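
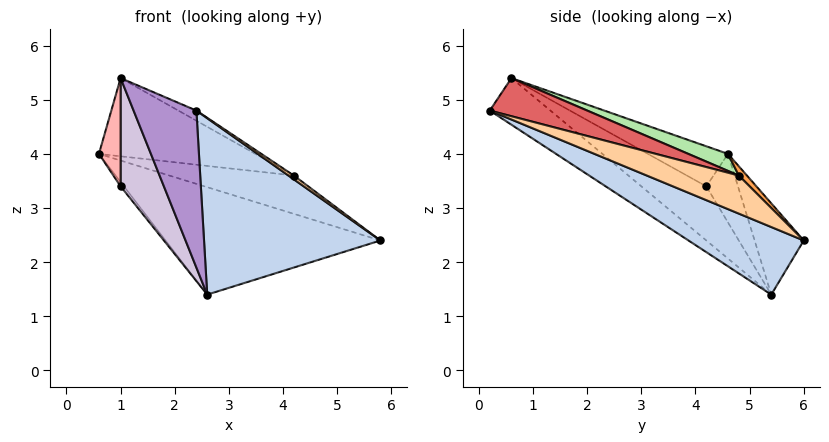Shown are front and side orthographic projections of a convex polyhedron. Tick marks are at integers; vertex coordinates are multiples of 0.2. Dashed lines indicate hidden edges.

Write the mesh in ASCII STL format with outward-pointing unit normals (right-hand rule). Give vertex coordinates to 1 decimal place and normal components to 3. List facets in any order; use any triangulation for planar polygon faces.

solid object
 facet normal -0.221 0.967 0.127
  outer loop
   vertex 2.6 5.4 1.4
   vertex 0.6 4.6 4.0
   vertex 5.8 6.0 2.4
  endloop
 endfacet
 facet normal 0.342 -0.523 -0.780
  outer loop
   vertex 2.6 5.4 1.4
   vertex 5.8 6.0 2.4
   vertex 2.4 0.2 4.8
  endloop
 endfacet
 facet normal 0.044 0.676 0.735
  outer loop
   vertex 4.2 4.8 3.6
   vertex 5.8 6.0 2.4
   vertex 0.6 4.6 4.0
  endloop
 endfacet
 facet normal 0.617 -0.036 0.786
  outer loop
   vertex 4.2 4.8 3.6
   vertex 2.4 0.2 4.8
   vertex 5.8 6.0 2.4
  endloop
 endfacet
 facet normal -0.802 0.084 -0.591
  outer loop
   vertex 1.0 4.2 3.4
   vertex 0.6 4.6 4.0
   vertex 2.6 5.4 1.4
  endloop
 endfacet
 facet normal 0.085 0.337 0.938
  outer loop
   vertex 1.0 0.6 5.4
   vertex 4.2 4.8 3.6
   vertex 0.6 4.6 4.0
  endloop
 endfacet
 facet normal 0.411 0.076 0.908
  outer loop
   vertex 1.0 0.6 5.4
   vertex 2.4 0.2 4.8
   vertex 4.2 4.8 3.6
  endloop
 endfacet
 facet normal -0.874 -0.236 -0.425
  outer loop
   vertex 1.0 0.6 5.4
   vertex 0.6 4.6 4.0
   vertex 1.0 4.2 3.4
  endloop
 endfacet
 facet normal -0.458 -0.474 -0.752
  outer loop
   vertex 1.0 0.6 5.4
   vertex 2.6 5.4 1.4
   vertex 2.4 0.2 4.8
  endloop
 endfacet
 facet normal -0.589 -0.393 -0.707
  outer loop
   vertex 1.0 0.6 5.4
   vertex 1.0 4.2 3.4
   vertex 2.6 5.4 1.4
  endloop
 endfacet
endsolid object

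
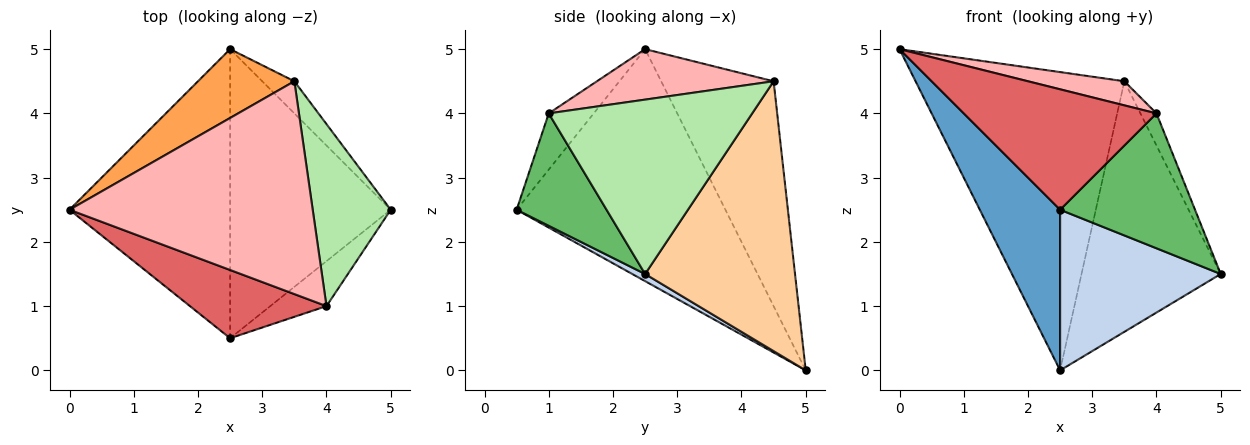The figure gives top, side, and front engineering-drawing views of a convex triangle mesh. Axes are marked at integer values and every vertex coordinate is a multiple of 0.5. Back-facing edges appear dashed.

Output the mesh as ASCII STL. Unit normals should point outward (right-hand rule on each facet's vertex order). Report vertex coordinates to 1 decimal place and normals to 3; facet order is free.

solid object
 facet normal -0.784 -0.302 -0.543
  outer loop
   vertex 2.5 0.5 2.5
   vertex 0.0 2.5 5.0
   vertex 2.5 5.0 0.0
  endloop
 endfacet
 facet normal 0.039 -0.485 -0.873
  outer loop
   vertex 2.5 0.5 2.5
   vertex 2.5 5.0 0.0
   vertex 5.0 2.5 1.5
  endloop
 endfacet
 facet normal -0.465 0.863 0.199
  outer loop
   vertex 3.5 4.5 4.5
   vertex 2.5 5.0 0.0
   vertex 0.0 2.5 5.0
  endloop
 endfacet
 facet normal 0.730 0.678 -0.087
  outer loop
   vertex 3.5 4.5 4.5
   vertex 5.0 2.5 1.5
   vertex 2.5 5.0 0.0
  endloop
 endfacet
 facet normal 0.535 -0.802 -0.267
  outer loop
   vertex 4.0 1.0 4.0
   vertex 2.5 0.5 2.5
   vertex 5.0 2.5 1.5
  endloop
 endfacet
 facet normal 0.910 0.072 0.407
  outer loop
   vertex 4.0 1.0 4.0
   vertex 5.0 2.5 1.5
   vertex 3.5 4.5 4.5
  endloop
 endfacet
 facet normal -0.199 -0.853 0.483
  outer loop
   vertex 4.0 1.0 4.0
   vertex 0.0 2.5 5.0
   vertex 2.5 0.5 2.5
  endloop
 endfacet
 facet normal 0.202 -0.110 0.973
  outer loop
   vertex 4.0 1.0 4.0
   vertex 3.5 4.5 4.5
   vertex 0.0 2.5 5.0
  endloop
 endfacet
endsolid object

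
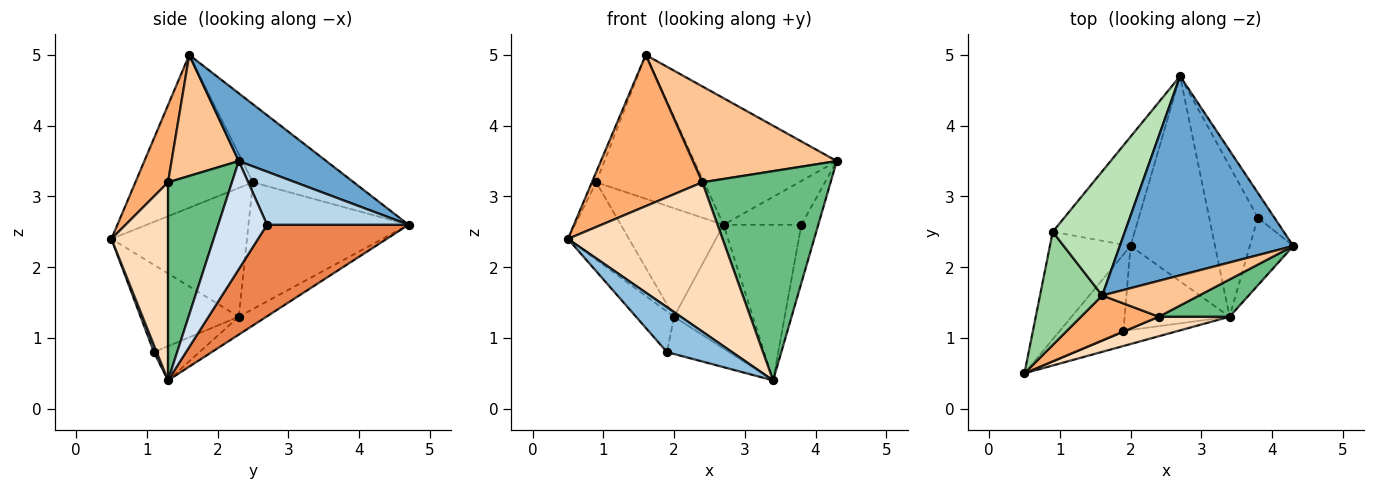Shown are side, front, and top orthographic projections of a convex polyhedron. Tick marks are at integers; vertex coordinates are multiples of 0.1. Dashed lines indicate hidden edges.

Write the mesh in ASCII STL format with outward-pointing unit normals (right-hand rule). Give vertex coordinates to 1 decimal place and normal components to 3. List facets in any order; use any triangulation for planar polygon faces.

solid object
 facet normal 0.313 0.509 0.802
  outer loop
   vertex 1.6 1.6 5.0
   vertex 4.3 2.3 3.5
   vertex 2.7 4.7 2.6
  endloop
 endfacet
 facet normal 0.041 -0.947 -0.319
  outer loop
   vertex 1.9 1.1 0.8
   vertex 3.4 1.3 0.4
   vertex 0.5 0.5 2.4
  endloop
 endfacet
 facet normal 0.845 0.465 -0.263
  outer loop
   vertex 3.8 2.7 2.6
   vertex 2.7 4.7 2.6
   vertex 4.3 2.3 3.5
  endloop
 endfacet
 facet normal 0.884 0.306 -0.355
  outer loop
   vertex 3.8 2.7 2.6
   vertex 4.3 2.3 3.5
   vertex 3.4 1.3 0.4
  endloop
 endfacet
 facet normal 0.794 0.437 -0.422
  outer loop
   vertex 3.8 2.7 2.6
   vertex 3.4 1.3 0.4
   vertex 2.7 4.7 2.6
  endloop
 endfacet
 facet normal 0.273 -0.922 0.275
  outer loop
   vertex 2.4 1.3 3.2
   vertex 1.6 1.6 5.0
   vertex 0.5 0.5 2.4
  endloop
 endfacet
 facet normal 0.401 -0.858 0.321
  outer loop
   vertex 2.4 1.3 3.2
   vertex 4.3 2.3 3.5
   vertex 1.6 1.6 5.0
  endloop
 endfacet
 facet normal 0.341 -0.932 0.122
  outer loop
   vertex 2.4 1.3 3.2
   vertex 0.5 0.5 2.4
   vertex 3.4 1.3 0.4
  endloop
 endfacet
 facet normal 0.440 -0.884 0.157
  outer loop
   vertex 2.4 1.3 3.2
   vertex 3.4 1.3 0.4
   vertex 4.3 2.3 3.5
  endloop
 endfacet
 facet normal -0.926 0.034 0.377
  outer loop
   vertex 0.9 2.5 3.2
   vertex 0.5 0.5 2.4
   vertex 1.6 1.6 5.0
  endloop
 endfacet
 facet normal -0.577 0.618 0.534
  outer loop
   vertex 0.9 2.5 3.2
   vertex 1.6 1.6 5.0
   vertex 2.7 4.7 2.6
  endloop
 endfacet
 facet normal -0.178 0.508 -0.842
  outer loop
   vertex 2.0 2.3 1.3
   vertex 2.7 4.7 2.6
   vertex 3.4 1.3 0.4
  endloop
 endfacet
 facet normal -0.285 0.389 -0.876
  outer loop
   vertex 2.0 2.3 1.3
   vertex 3.4 1.3 0.4
   vertex 1.9 1.1 0.8
  endloop
 endfacet
 facet normal -0.739 0.474 -0.478
  outer loop
   vertex 2.0 2.3 1.3
   vertex 0.9 2.5 3.2
   vertex 2.7 4.7 2.6
  endloop
 endfacet
 facet normal -0.771 0.299 -0.563
  outer loop
   vertex 2.0 2.3 1.3
   vertex 1.9 1.1 0.8
   vertex 0.5 0.5 2.4
  endloop
 endfacet
 facet normal -0.792 0.357 -0.496
  outer loop
   vertex 2.0 2.3 1.3
   vertex 0.5 0.5 2.4
   vertex 0.9 2.5 3.2
  endloop
 endfacet
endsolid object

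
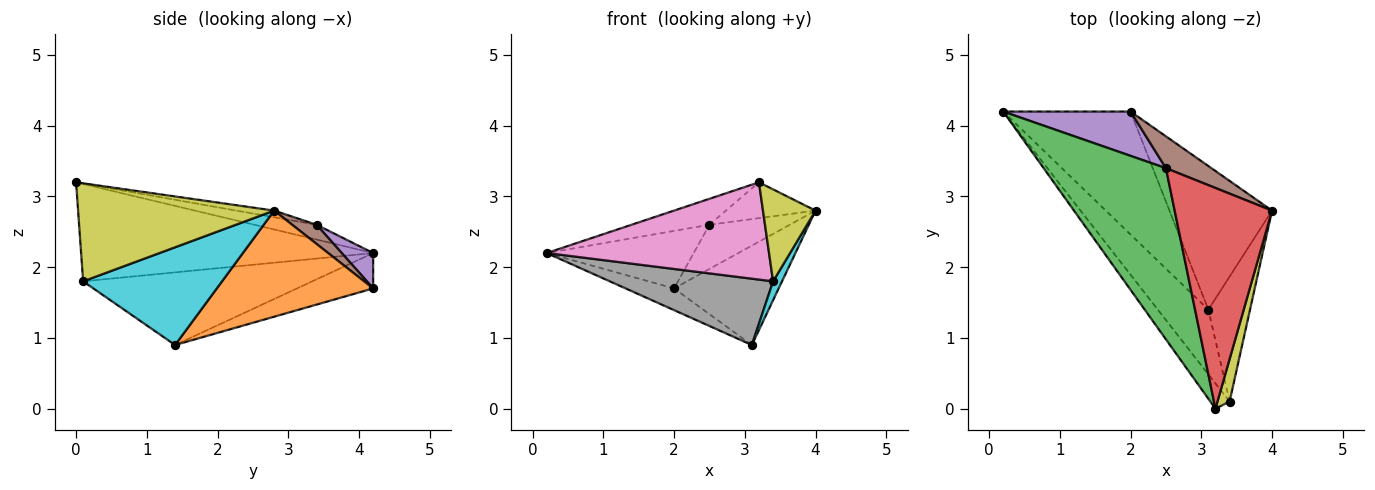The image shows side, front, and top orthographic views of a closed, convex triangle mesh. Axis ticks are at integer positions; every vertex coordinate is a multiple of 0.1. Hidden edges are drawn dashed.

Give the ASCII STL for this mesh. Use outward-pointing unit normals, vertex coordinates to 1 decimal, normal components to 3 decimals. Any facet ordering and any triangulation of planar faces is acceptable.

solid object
 facet normal -0.264 0.168 -0.950
  outer loop
   vertex 2.0 4.2 1.7
   vertex 3.1 1.4 0.9
   vertex 0.2 4.2 2.2
  endloop
 endfacet
 facet normal 0.648 0.433 -0.626
  outer loop
   vertex 2.0 4.2 1.7
   vertex 4.0 2.8 2.8
   vertex 3.1 1.4 0.9
  endloop
 endfacet
 facet normal -0.119 0.149 0.982
  outer loop
   vertex 2.5 3.4 2.6
   vertex 0.2 4.2 2.2
   vertex 3.2 0.0 3.2
  endloop
 endfacet
 facet normal -0.067 0.160 0.985
  outer loop
   vertex 2.5 3.4 2.6
   vertex 3.2 0.0 3.2
   vertex 4.0 2.8 2.8
  endloop
 endfacet
 facet normal 0.167 0.781 0.602
  outer loop
   vertex 2.5 3.4 2.6
   vertex 2.0 4.2 1.7
   vertex 0.2 4.2 2.2
  endloop
 endfacet
 facet normal 0.240 0.788 0.567
  outer loop
   vertex 2.5 3.4 2.6
   vertex 4.0 2.8 2.8
   vertex 2.0 4.2 1.7
  endloop
 endfacet
 facet normal -0.786 -0.598 -0.155
  outer loop
   vertex 3.4 0.1 1.8
   vertex 3.2 0.0 3.2
   vertex 0.2 4.2 2.2
  endloop
 endfacet
 facet normal -0.708 -0.505 -0.493
  outer loop
   vertex 3.4 0.1 1.8
   vertex 0.2 4.2 2.2
   vertex 3.1 1.4 0.9
  endloop
 endfacet
 facet normal 0.959 -0.257 0.119
  outer loop
   vertex 3.4 0.1 1.8
   vertex 4.0 2.8 2.8
   vertex 3.2 0.0 3.2
  endloop
 endfacet
 facet normal 0.918 -0.059 -0.391
  outer loop
   vertex 3.4 0.1 1.8
   vertex 3.1 1.4 0.9
   vertex 4.0 2.8 2.8
  endloop
 endfacet
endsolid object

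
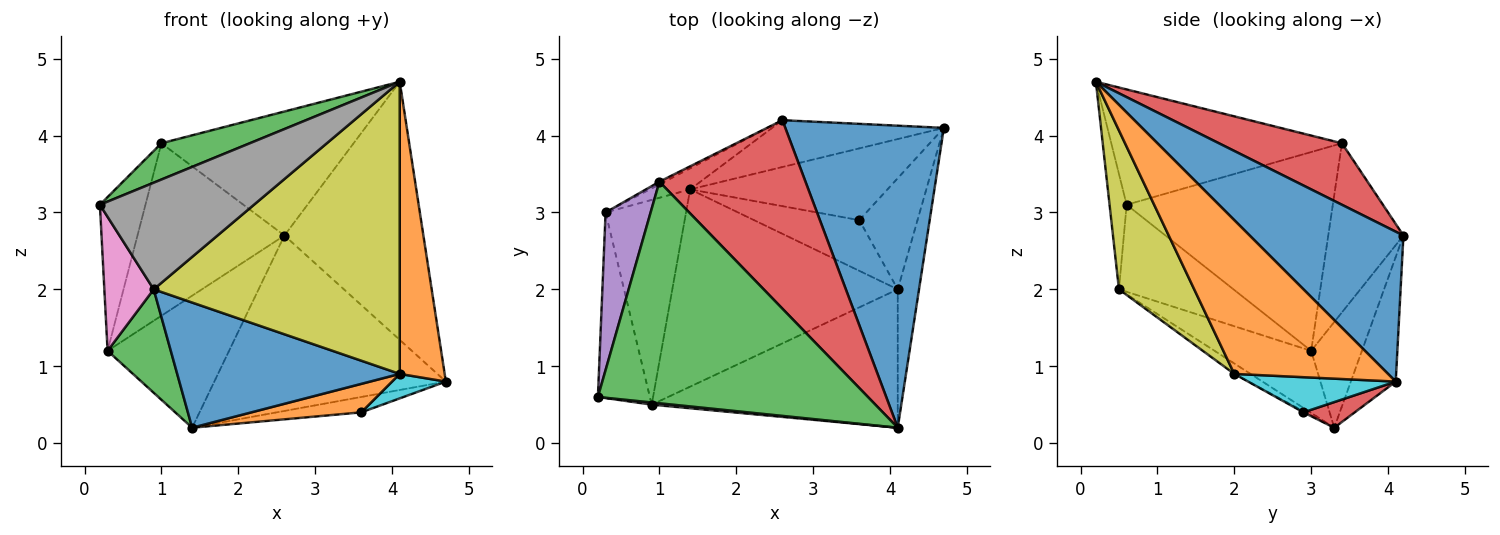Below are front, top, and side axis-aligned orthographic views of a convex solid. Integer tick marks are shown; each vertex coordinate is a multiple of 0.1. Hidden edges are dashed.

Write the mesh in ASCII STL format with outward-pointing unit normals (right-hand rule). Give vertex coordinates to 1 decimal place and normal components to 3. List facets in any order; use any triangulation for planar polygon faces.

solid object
 facet normal 0.584 0.528 0.617
  outer loop
   vertex 2.6 4.2 2.7
   vertex 4.1 0.2 4.7
   vertex 4.7 4.1 0.8
  endloop
 endfacet
 facet normal 0.951 -0.278 -0.132
  outer loop
   vertex 4.1 2.0 0.9
   vertex 4.7 4.1 0.8
   vertex 4.1 0.2 4.7
  endloop
 endfacet
 facet normal -0.388 -0.149 0.909
  outer loop
   vertex 1.0 3.4 3.9
   vertex 0.2 0.6 3.1
   vertex 4.1 0.2 4.7
  endloop
 endfacet
 facet normal 0.332 0.518 0.788
  outer loop
   vertex 1.0 3.4 3.9
   vertex 4.1 0.2 4.7
   vertex 2.6 4.2 2.7
  endloop
 endfacet
 facet normal -0.953 0.211 0.216
  outer loop
   vertex 1.0 3.4 3.9
   vertex 0.3 3.0 1.2
   vertex 0.2 0.6 3.1
  endloop
 endfacet
 facet normal -0.455 0.890 -0.014
  outer loop
   vertex 1.0 3.4 3.9
   vertex 2.6 4.2 2.7
   vertex 0.3 3.0 1.2
  endloop
 endfacet
 facet normal -0.805 -0.347 -0.481
  outer loop
   vertex 0.9 0.5 2.0
   vertex 0.2 0.6 3.1
   vertex 0.3 3.0 1.2
  endloop
 endfacet
 facet normal -0.110 -0.994 0.020
  outer loop
   vertex 0.9 0.5 2.0
   vertex 4.1 0.2 4.7
   vertex 0.2 0.6 3.1
  endloop
 endfacet
 facet normal 0.266 -0.871 -0.413
  outer loop
   vertex 0.9 0.5 2.0
   vertex 4.1 2.0 0.9
   vertex 4.1 0.2 4.7
  endloop
 endfacet
 facet normal 0.508 -0.185 -0.841
  outer loop
   vertex 3.6 2.9 0.4
   vertex 4.7 4.1 0.8
   vertex 4.1 2.0 0.9
  endloop
 endfacet
 facet normal -0.039 -0.535 -0.844
  outer loop
   vertex 1.4 3.3 0.2
   vertex 4.1 2.0 0.9
   vertex 0.9 0.5 2.0
  endloop
 endfacet
 facet normal -0.010 -0.490 -0.872
  outer loop
   vertex 1.4 3.3 0.2
   vertex 3.6 2.9 0.4
   vertex 4.1 2.0 0.9
  endloop
 endfacet
 facet normal -0.567 -0.371 -0.735
  outer loop
   vertex 1.4 3.3 0.2
   vertex 0.9 0.5 2.0
   vertex 0.3 3.0 1.2
  endloop
 endfacet
 facet normal 0.126 0.208 -0.970
  outer loop
   vertex 1.4 3.3 0.2
   vertex 4.7 4.1 0.8
   vertex 3.6 2.9 0.4
  endloop
 endfacet
 facet normal -0.184 0.950 -0.253
  outer loop
   vertex 1.4 3.3 0.2
   vertex 2.6 4.2 2.7
   vertex 4.7 4.1 0.8
  endloop
 endfacet
 facet normal -0.381 0.913 -0.146
  outer loop
   vertex 1.4 3.3 0.2
   vertex 0.3 3.0 1.2
   vertex 2.6 4.2 2.7
  endloop
 endfacet
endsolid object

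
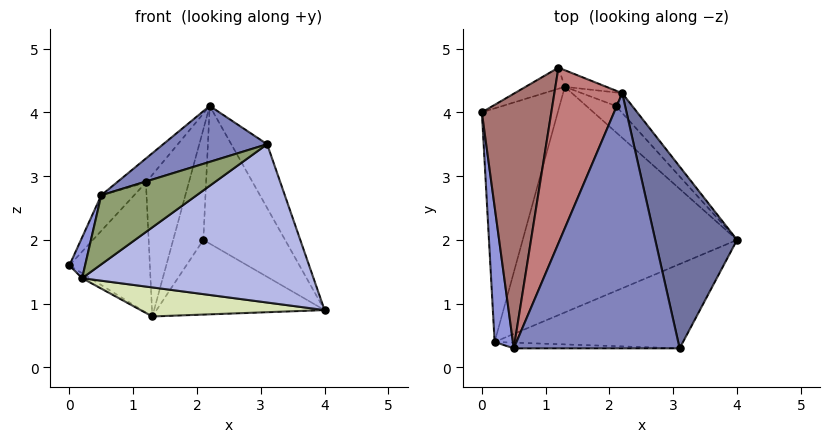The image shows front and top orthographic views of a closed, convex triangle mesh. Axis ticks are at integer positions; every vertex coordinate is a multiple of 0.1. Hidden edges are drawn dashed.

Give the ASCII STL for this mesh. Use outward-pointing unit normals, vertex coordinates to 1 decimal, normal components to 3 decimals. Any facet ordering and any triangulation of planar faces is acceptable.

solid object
 facet normal 0.903 0.142 0.406
  outer loop
   vertex 3.1 0.3 3.5
   vertex 4.0 2.0 0.9
   vertex 2.2 4.3 4.1
  endloop
 endfacet
 facet normal -0.288 -0.205 0.935
  outer loop
   vertex 3.1 0.3 3.5
   vertex 2.2 4.3 4.1
   vertex 0.5 0.3 2.7
  endloop
 endfacet
 facet normal -0.973 -0.066 0.220
  outer loop
   vertex 0.2 0.4 1.4
   vertex 0.5 0.3 2.7
   vertex 0.0 4.0 1.6
  endloop
 endfacet
 facet normal 0.296 -0.843 -0.449
  outer loop
   vertex 0.2 0.4 1.4
   vertex 4.0 2.0 0.9
   vertex 3.1 0.3 3.5
  endloop
 endfacet
 facet normal 0.025 -0.996 -0.082
  outer loop
   vertex 0.2 0.4 1.4
   vertex 3.1 0.3 3.5
   vertex 0.5 0.3 2.7
  endloop
 endfacet
 facet normal 0.711 0.696 -0.100
  outer loop
   vertex 2.1 4.1 2.0
   vertex 2.2 4.3 4.1
   vertex 4.0 2.0 0.9
  endloop
 endfacet
 facet normal -0.528 0.018 -0.849
  outer loop
   vertex 1.3 4.4 0.8
   vertex 0.2 0.4 1.4
   vertex 0.0 4.0 1.6
  endloop
 endfacet
 facet normal -0.077 -0.127 -0.989
  outer loop
   vertex 1.3 4.4 0.8
   vertex 4.0 2.0 0.9
   vertex 0.2 0.4 1.4
  endloop
 endfacet
 facet normal 0.648 0.719 -0.252
  outer loop
   vertex 1.3 4.4 0.8
   vertex 2.1 4.1 2.0
   vertex 4.0 2.0 0.9
  endloop
 endfacet
 facet normal 0.484 0.868 -0.106
  outer loop
   vertex 1.3 4.4 0.8
   vertex 2.2 4.3 4.1
   vertex 2.1 4.1 2.0
  endloop
 endfacet
 facet normal -0.373 0.916 -0.149
  outer loop
   vertex 1.2 4.7 2.9
   vertex 1.3 4.4 0.8
   vertex 0.0 4.0 1.6
  endloop
 endfacet
 facet normal 0.473 0.875 -0.102
  outer loop
   vertex 1.2 4.7 2.9
   vertex 2.2 4.3 4.1
   vertex 1.3 4.4 0.8
  endloop
 endfacet
 facet normal -0.756 0.091 0.649
  outer loop
   vertex 1.2 4.7 2.9
   vertex 0.0 4.0 1.6
   vertex 0.5 0.3 2.7
  endloop
 endfacet
 facet normal -0.750 0.090 0.655
  outer loop
   vertex 1.2 4.7 2.9
   vertex 0.5 0.3 2.7
   vertex 2.2 4.3 4.1
  endloop
 endfacet
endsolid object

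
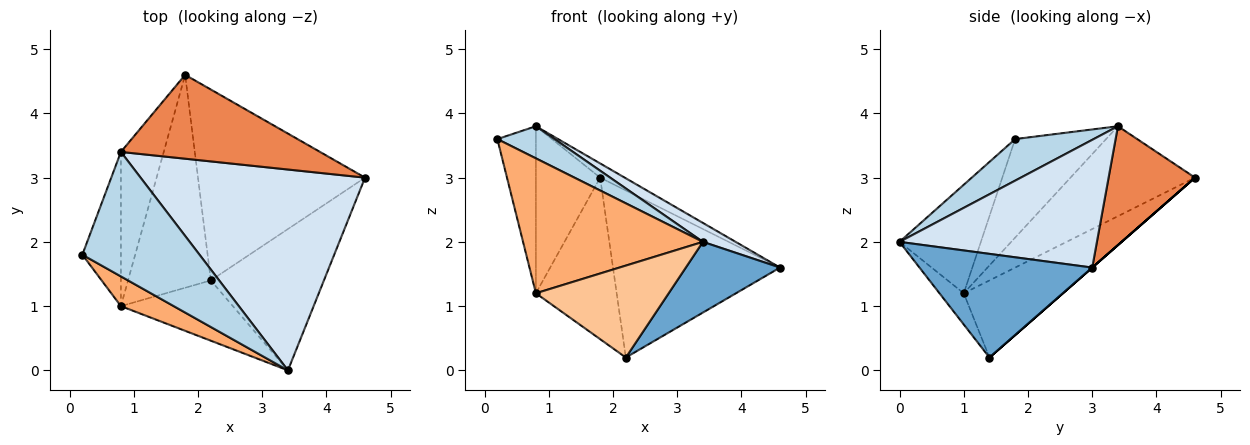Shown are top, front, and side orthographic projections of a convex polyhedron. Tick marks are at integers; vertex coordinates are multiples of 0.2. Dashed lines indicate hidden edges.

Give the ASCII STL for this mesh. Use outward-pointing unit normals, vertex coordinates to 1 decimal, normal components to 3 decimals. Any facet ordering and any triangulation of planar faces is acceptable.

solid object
 facet normal 0.634 -0.346 -0.692
  outer loop
   vertex 2.2 1.4 0.2
   vertex 4.6 3.0 1.6
   vertex 3.4 0.0 2.0
  endloop
 endfacet
 facet normal 0.000 0.659 -0.753
  outer loop
   vertex 1.8 4.6 3.0
   vertex 4.6 3.0 1.6
   vertex 2.2 1.4 0.2
  endloop
 endfacet
 facet normal 0.325 -0.236 0.916
  outer loop
   vertex 0.8 3.4 3.8
   vertex 0.2 1.8 3.6
   vertex 3.4 0.0 2.0
  endloop
 endfacet
 facet normal 0.493 -0.082 0.866
  outer loop
   vertex 0.8 3.4 3.8
   vertex 3.4 0.0 2.0
   vertex 4.6 3.0 1.6
  endloop
 endfacet
 facet normal 0.507 0.144 0.850
  outer loop
   vertex 0.8 3.4 3.8
   vertex 4.6 3.0 1.6
   vertex 1.8 4.6 3.0
  endloop
 endfacet
 facet normal -0.404 -0.893 0.197
  outer loop
   vertex 0.8 1.0 1.2
   vertex 3.4 0.0 2.0
   vertex 0.2 1.8 3.6
  endloop
 endfacet
 facet normal -0.151 -0.827 -0.542
  outer loop
   vertex 0.8 1.0 1.2
   vertex 2.2 1.4 0.2
   vertex 3.4 0.0 2.0
  endloop
 endfacet
 facet normal -0.596 0.485 -0.640
  outer loop
   vertex 0.8 1.0 1.2
   vertex 1.8 4.6 3.0
   vertex 2.2 1.4 0.2
  endloop
 endfacet
 facet normal -0.866 0.367 -0.339
  outer loop
   vertex 0.8 1.0 1.2
   vertex 0.2 1.8 3.6
   vertex 0.8 3.4 3.8
  endloop
 endfacet
 facet normal -0.818 0.422 -0.390
  outer loop
   vertex 0.8 1.0 1.2
   vertex 0.8 3.4 3.8
   vertex 1.8 4.6 3.0
  endloop
 endfacet
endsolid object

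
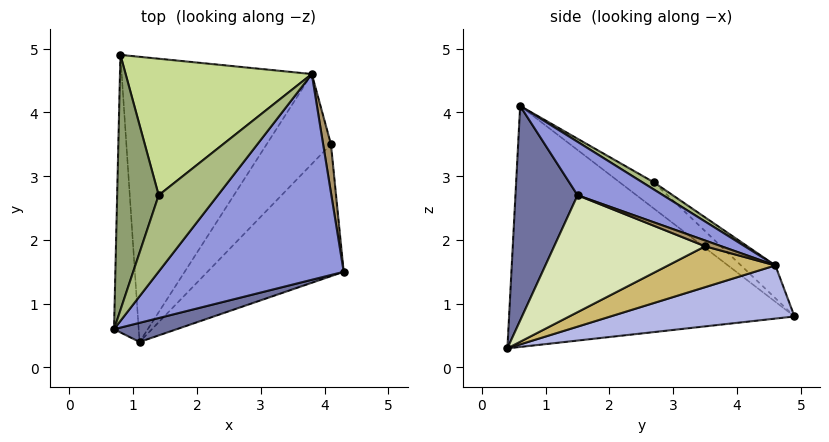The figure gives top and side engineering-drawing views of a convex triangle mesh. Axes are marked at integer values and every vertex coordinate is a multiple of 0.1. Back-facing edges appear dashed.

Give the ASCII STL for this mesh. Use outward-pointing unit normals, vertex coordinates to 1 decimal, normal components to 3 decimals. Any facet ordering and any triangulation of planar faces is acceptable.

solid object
 facet normal 0.271 -0.959 0.079
  outer loop
   vertex 1.1 0.4 0.3
   vertex 4.3 1.5 2.7
   vertex 0.7 0.6 4.1
  endloop
 endfacet
 facet normal -0.993 -0.055 -0.102
  outer loop
   vertex 1.1 0.4 0.3
   vertex 0.7 0.6 4.1
   vertex 0.8 4.9 0.8
  endloop
 endfacet
 facet normal 0.259 0.360 0.896
  outer loop
   vertex 3.8 4.6 1.6
   vertex 0.7 0.6 4.1
   vertex 4.3 1.5 2.7
  endloop
 endfacet
 facet normal 0.267 0.124 -0.956
  outer loop
   vertex 3.8 4.6 1.6
   vertex 1.1 0.4 0.3
   vertex 0.8 4.9 0.8
  endloop
 endfacet
 facet normal -0.446 0.551 0.705
  outer loop
   vertex 1.4 2.7 2.9
   vertex 0.8 4.9 0.8
   vertex 0.7 0.6 4.1
  endloop
 endfacet
 facet normal 0.107 0.466 0.878
  outer loop
   vertex 1.4 2.7 2.9
   vertex 0.7 0.6 4.1
   vertex 3.8 4.6 1.6
  endloop
 endfacet
 facet normal -0.129 0.666 0.735
  outer loop
   vertex 1.4 2.7 2.9
   vertex 3.8 4.6 1.6
   vertex 0.8 4.9 0.8
  endloop
 endfacet
 facet normal 0.633 -0.232 -0.738
  outer loop
   vertex 4.1 3.5 1.9
   vertex 4.3 1.5 2.7
   vertex 1.1 0.4 0.3
  endloop
 endfacet
 facet normal 0.554 0.356 0.752
  outer loop
   vertex 4.1 3.5 1.9
   vertex 3.8 4.6 1.6
   vertex 4.3 1.5 2.7
  endloop
 endfacet
 facet normal 0.535 -0.083 -0.841
  outer loop
   vertex 4.1 3.5 1.9
   vertex 1.1 0.4 0.3
   vertex 3.8 4.6 1.6
  endloop
 endfacet
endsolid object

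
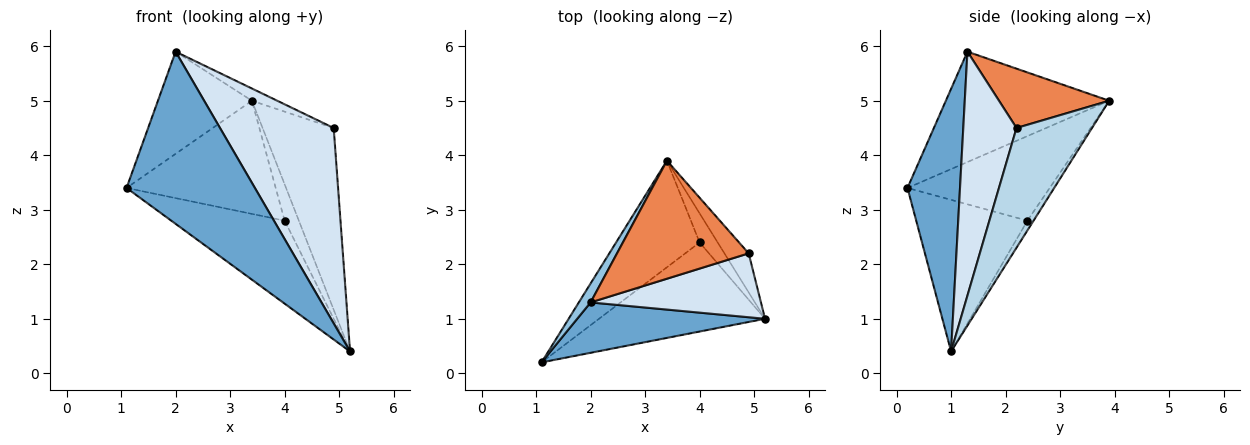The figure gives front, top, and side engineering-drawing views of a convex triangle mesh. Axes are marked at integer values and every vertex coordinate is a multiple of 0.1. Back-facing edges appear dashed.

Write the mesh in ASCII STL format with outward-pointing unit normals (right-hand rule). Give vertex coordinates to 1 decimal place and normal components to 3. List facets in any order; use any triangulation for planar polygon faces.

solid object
 facet normal 0.366 -0.893 0.261
  outer loop
   vertex 2.0 1.3 5.9
   vertex 1.1 0.2 3.4
   vertex 5.2 1.0 0.4
  endloop
 endfacet
 facet normal -0.863 0.497 0.092
  outer loop
   vertex 2.0 1.3 5.9
   vertex 3.4 3.9 5.0
   vertex 1.1 0.2 3.4
  endloop
 endfacet
 facet normal 0.720 0.678 -0.146
  outer loop
   vertex 4.9 2.2 4.5
   vertex 5.2 1.0 0.4
   vertex 3.4 3.9 5.0
  endloop
 endfacet
 facet normal 0.407 -0.868 0.284
  outer loop
   vertex 4.9 2.2 4.5
   vertex 2.0 1.3 5.9
   vertex 5.2 1.0 0.4
  endloop
 endfacet
 facet normal 0.409 0.094 0.908
  outer loop
   vertex 4.9 2.2 4.5
   vertex 3.4 3.9 5.0
   vertex 2.0 1.3 5.9
  endloop
 endfacet
 facet normal -0.556 0.567 -0.608
  outer loop
   vertex 4.0 2.4 2.8
   vertex 5.2 1.0 0.4
   vertex 1.1 0.2 3.4
  endloop
 endfacet
 facet normal -0.570 0.598 -0.563
  outer loop
   vertex 4.0 2.4 2.8
   vertex 1.1 0.2 3.4
   vertex 3.4 3.9 5.0
  endloop
 endfacet
 facet normal -0.321 0.740 -0.592
  outer loop
   vertex 4.0 2.4 2.8
   vertex 3.4 3.9 5.0
   vertex 5.2 1.0 0.4
  endloop
 endfacet
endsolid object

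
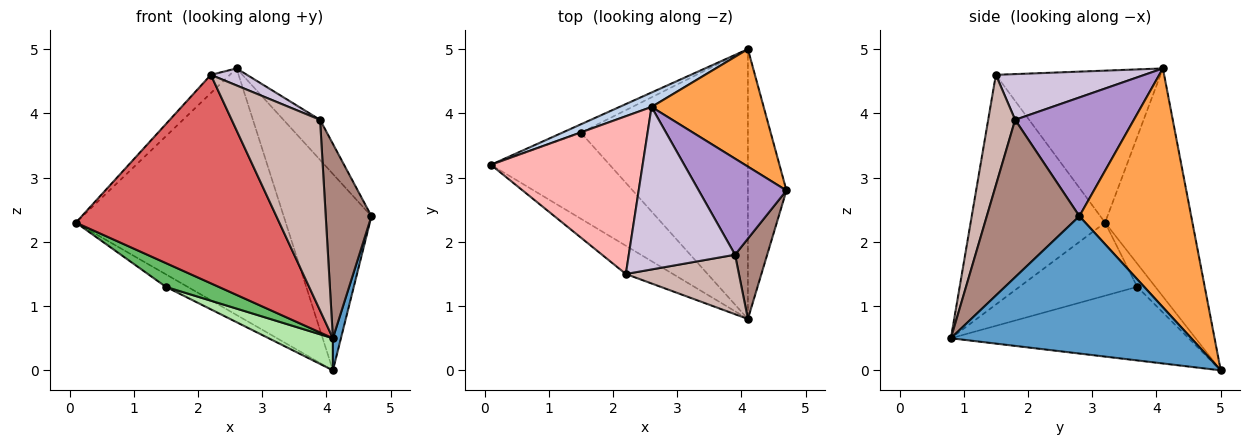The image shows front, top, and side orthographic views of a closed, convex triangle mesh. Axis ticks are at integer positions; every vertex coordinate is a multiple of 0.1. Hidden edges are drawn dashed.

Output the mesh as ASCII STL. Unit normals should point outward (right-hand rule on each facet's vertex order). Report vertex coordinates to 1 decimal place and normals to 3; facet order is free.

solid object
 facet normal 0.962 -0.032 -0.270
  outer loop
   vertex 4.1 0.8 0.5
   vertex 4.1 5.0 0.0
   vertex 4.7 2.8 2.4
  endloop
 endfacet
 facet normal -0.384 0.922 0.054
  outer loop
   vertex 2.6 4.1 4.7
   vertex 4.1 5.0 0.0
   vertex 0.1 3.2 2.3
  endloop
 endfacet
 facet normal 0.738 0.579 0.346
  outer loop
   vertex 2.6 4.1 4.7
   vertex 4.7 2.8 2.4
   vertex 4.1 5.0 0.0
  endloop
 endfacet
 facet normal -0.570 0.684 -0.456
  outer loop
   vertex 1.5 3.7 1.3
   vertex 0.1 3.2 2.3
   vertex 4.1 5.0 0.0
  endloop
 endfacet
 facet normal -0.510 -0.229 -0.829
  outer loop
   vertex 1.5 3.7 1.3
   vertex 4.1 0.8 0.5
   vertex 0.1 3.2 2.3
  endloop
 endfacet
 facet normal -0.401 -0.108 -0.910
  outer loop
   vertex 1.5 3.7 1.3
   vertex 4.1 5.0 0.0
   vertex 4.1 0.8 0.5
  endloop
 endfacet
 facet normal -0.548 -0.829 -0.112
  outer loop
   vertex 2.2 1.5 4.6
   vertex 0.1 3.2 2.3
   vertex 4.1 0.8 0.5
  endloop
 endfacet
 facet normal -0.705 0.081 0.704
  outer loop
   vertex 2.2 1.5 4.6
   vertex 2.6 4.1 4.7
   vertex 0.1 3.2 2.3
  endloop
 endfacet
 facet normal 0.781 0.241 0.577
  outer loop
   vertex 3.9 1.8 3.9
   vertex 4.7 2.8 2.4
   vertex 2.6 4.1 4.7
  endloop
 endfacet
 facet normal 0.393 -0.096 0.914
  outer loop
   vertex 3.9 1.8 3.9
   vertex 2.6 4.1 4.7
   vertex 2.2 1.5 4.6
  endloop
 endfacet
 facet normal 0.882 -0.436 0.180
  outer loop
   vertex 3.9 1.8 3.9
   vertex 4.1 0.8 0.5
   vertex 4.7 2.8 2.4
  endloop
 endfacet
 facet normal 0.280 -0.917 0.286
  outer loop
   vertex 3.9 1.8 3.9
   vertex 2.2 1.5 4.6
   vertex 4.1 0.8 0.5
  endloop
 endfacet
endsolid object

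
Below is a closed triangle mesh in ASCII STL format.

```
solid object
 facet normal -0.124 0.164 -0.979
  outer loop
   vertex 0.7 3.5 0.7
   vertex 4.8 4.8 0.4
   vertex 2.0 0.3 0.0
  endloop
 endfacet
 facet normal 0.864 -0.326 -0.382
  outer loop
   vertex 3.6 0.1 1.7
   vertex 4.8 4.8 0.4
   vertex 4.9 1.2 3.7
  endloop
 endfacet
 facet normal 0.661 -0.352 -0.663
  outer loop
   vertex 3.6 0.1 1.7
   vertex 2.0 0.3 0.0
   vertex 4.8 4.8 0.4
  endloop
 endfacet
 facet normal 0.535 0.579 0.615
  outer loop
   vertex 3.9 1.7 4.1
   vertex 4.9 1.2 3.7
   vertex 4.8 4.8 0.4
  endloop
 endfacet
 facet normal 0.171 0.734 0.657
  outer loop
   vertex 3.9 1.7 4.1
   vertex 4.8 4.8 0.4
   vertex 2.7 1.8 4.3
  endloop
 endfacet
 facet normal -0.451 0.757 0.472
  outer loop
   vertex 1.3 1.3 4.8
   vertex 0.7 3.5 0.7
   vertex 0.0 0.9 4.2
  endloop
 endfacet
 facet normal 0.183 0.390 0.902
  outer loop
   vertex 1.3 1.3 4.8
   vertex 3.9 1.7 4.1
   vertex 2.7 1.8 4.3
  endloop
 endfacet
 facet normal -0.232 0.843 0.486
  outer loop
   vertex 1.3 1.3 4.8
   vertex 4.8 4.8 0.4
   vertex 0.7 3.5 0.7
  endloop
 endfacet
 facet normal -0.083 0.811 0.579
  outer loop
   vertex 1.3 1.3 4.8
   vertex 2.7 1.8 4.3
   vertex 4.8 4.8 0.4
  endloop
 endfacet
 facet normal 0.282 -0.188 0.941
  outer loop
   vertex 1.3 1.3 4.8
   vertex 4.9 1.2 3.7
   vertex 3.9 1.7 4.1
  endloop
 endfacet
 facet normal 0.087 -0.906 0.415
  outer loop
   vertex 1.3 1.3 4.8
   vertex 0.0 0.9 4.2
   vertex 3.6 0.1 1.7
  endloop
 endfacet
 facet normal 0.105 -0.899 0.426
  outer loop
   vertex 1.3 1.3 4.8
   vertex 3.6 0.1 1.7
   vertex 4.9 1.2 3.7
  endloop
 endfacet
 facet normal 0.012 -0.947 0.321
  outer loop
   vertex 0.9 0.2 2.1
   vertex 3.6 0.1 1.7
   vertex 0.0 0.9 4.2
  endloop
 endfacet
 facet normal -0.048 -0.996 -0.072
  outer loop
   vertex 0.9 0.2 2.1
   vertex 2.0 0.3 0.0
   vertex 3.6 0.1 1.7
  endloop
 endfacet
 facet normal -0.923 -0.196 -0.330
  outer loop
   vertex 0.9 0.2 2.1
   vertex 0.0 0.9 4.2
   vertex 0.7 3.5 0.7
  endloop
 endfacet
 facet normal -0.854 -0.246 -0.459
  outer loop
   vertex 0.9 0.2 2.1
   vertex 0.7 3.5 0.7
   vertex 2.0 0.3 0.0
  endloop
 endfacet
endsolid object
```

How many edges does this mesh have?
24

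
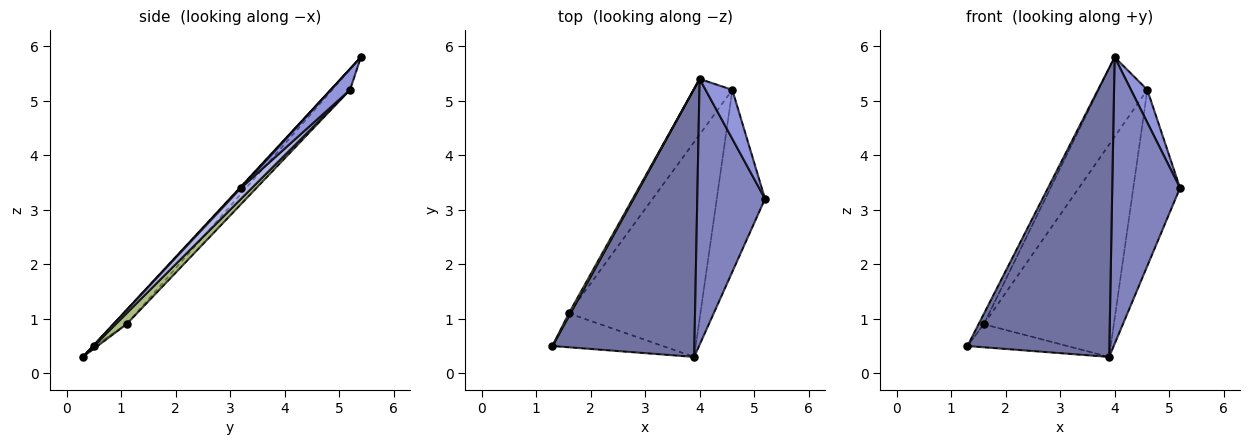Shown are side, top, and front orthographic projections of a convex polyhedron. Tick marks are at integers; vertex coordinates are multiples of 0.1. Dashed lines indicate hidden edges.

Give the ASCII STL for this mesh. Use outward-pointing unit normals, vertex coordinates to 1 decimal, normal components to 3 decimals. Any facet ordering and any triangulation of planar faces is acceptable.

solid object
 facet normal -0.004 -0.733 0.680
  outer loop
   vertex 3.9 0.3 0.3
   vertex 4.0 5.4 5.8
   vertex 1.3 0.5 0.5
  endloop
 endfacet
 facet normal 0.015 -0.733 0.680
  outer loop
   vertex 3.9 0.3 0.3
   vertex 5.2 3.2 3.4
   vertex 4.0 5.4 5.8
  endloop
 endfacet
 facet normal 0.543 -0.466 0.699
  outer loop
   vertex 4.6 5.2 5.2
   vertex 4.0 5.4 5.8
   vertex 5.2 3.2 3.4
  endloop
 endfacet
 facet normal 0.160 0.686 -0.709
  outer loop
   vertex 4.6 5.2 5.2
   vertex 5.2 3.2 3.4
   vertex 3.9 0.3 0.3
  endloop
 endfacet
 facet normal -0.020 0.562 -0.827
  outer loop
   vertex 1.6 1.1 0.9
   vertex 3.9 0.3 0.3
   vertex 1.3 0.5 0.5
  endloop
 endfacet
 facet normal 0.059 0.702 -0.710
  outer loop
   vertex 1.6 1.1 0.9
   vertex 4.6 5.2 5.2
   vertex 3.9 0.3 0.3
  endloop
 endfacet
 facet normal -0.917 0.383 0.113
  outer loop
   vertex 1.6 1.1 0.9
   vertex 1.3 0.5 0.5
   vertex 4.0 5.4 5.8
  endloop
 endfacet
 facet normal -0.287 0.785 -0.549
  outer loop
   vertex 1.6 1.1 0.9
   vertex 4.0 5.4 5.8
   vertex 4.6 5.2 5.2
  endloop
 endfacet
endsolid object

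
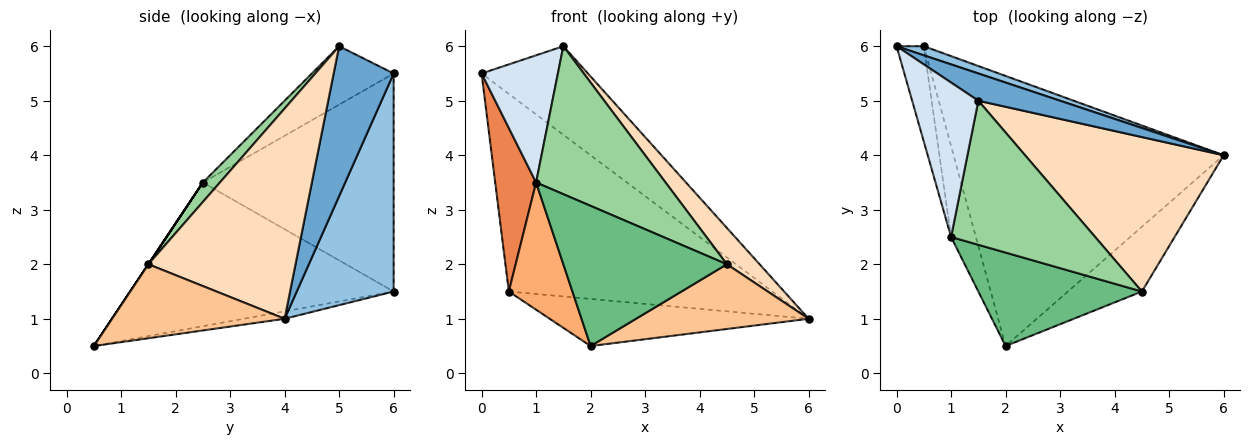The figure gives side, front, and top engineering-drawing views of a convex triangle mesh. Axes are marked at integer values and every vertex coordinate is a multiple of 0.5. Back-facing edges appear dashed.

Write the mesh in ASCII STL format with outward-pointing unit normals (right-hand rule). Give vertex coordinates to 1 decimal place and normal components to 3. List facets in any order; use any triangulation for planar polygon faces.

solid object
 facet normal 0.475 0.841 0.259
  outer loop
   vertex 1.5 5.0 6.0
   vertex 6.0 4.0 1.0
   vertex 0.0 6.0 5.5
  endloop
 endfacet
 facet normal 0.345 0.938 0.043
  outer loop
   vertex 0.5 6.0 1.5
   vertex 0.0 6.0 5.5
   vertex 6.0 4.0 1.0
  endloop
 endfacet
 facet normal -0.027 0.172 -0.985
  outer loop
   vertex 0.5 6.0 1.5
   vertex 6.0 4.0 1.0
   vertex 2.0 0.5 0.5
  endloop
 endfacet
 facet normal -0.563 -0.525 0.638
  outer loop
   vertex 1.0 2.5 3.5
   vertex 1.5 5.0 6.0
   vertex 0.0 6.0 5.5
  endloop
 endfacet
 facet normal -0.971 -0.208 -0.121
  outer loop
   vertex 1.0 2.5 3.5
   vertex 0.0 6.0 5.5
   vertex 0.5 6.0 1.5
  endloop
 endfacet
 facet normal -0.959 -0.231 -0.165
  outer loop
   vertex 1.0 2.5 3.5
   vertex 0.5 6.0 1.5
   vertex 2.0 0.5 0.5
  endloop
 endfacet
 facet normal 0.577 -0.577 -0.577
  outer loop
   vertex 4.5 1.5 2.0
   vertex 2.0 0.5 0.5
   vertex 6.0 4.0 1.0
  endloop
 endfacet
 facet normal 0.718 -0.159 0.678
  outer loop
   vertex 4.5 1.5 2.0
   vertex 6.0 4.0 1.0
   vertex 1.5 5.0 6.0
  endloop
 endfacet
 facet normal 0.000 -0.832 0.555
  outer loop
   vertex 4.5 1.5 2.0
   vertex 1.0 2.5 3.5
   vertex 2.0 0.5 0.5
  endloop
 endfacet
 facet normal 0.094 -0.713 0.695
  outer loop
   vertex 4.5 1.5 2.0
   vertex 1.5 5.0 6.0
   vertex 1.0 2.5 3.5
  endloop
 endfacet
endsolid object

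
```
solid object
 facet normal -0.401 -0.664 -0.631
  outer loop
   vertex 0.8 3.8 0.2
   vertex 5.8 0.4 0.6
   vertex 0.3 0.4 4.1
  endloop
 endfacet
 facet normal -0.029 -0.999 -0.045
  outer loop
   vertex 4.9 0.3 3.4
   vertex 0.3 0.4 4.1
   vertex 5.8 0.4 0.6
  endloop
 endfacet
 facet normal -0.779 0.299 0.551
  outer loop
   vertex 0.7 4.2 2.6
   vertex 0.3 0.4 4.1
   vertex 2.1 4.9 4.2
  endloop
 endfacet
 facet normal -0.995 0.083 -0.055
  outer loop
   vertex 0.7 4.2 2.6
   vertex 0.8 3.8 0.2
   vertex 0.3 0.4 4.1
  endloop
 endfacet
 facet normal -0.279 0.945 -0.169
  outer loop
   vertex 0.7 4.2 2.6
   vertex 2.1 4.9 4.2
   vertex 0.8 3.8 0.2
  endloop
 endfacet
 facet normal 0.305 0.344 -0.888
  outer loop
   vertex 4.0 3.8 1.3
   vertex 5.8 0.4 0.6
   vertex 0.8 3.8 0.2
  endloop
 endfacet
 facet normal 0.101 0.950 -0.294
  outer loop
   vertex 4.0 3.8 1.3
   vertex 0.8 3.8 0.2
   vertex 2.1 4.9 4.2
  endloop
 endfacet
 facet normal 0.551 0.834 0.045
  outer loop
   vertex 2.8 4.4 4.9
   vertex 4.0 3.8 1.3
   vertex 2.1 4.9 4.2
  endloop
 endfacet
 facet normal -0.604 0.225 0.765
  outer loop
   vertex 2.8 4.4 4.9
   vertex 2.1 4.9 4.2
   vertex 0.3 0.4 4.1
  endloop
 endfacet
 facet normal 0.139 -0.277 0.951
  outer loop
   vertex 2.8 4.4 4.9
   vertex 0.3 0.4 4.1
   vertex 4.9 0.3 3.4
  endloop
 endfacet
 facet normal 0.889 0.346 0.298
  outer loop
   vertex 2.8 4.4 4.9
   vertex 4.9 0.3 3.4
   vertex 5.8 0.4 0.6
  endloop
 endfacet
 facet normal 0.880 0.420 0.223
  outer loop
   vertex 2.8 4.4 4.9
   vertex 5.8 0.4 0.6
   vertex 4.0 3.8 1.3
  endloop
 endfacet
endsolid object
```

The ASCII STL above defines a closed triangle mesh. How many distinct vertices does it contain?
8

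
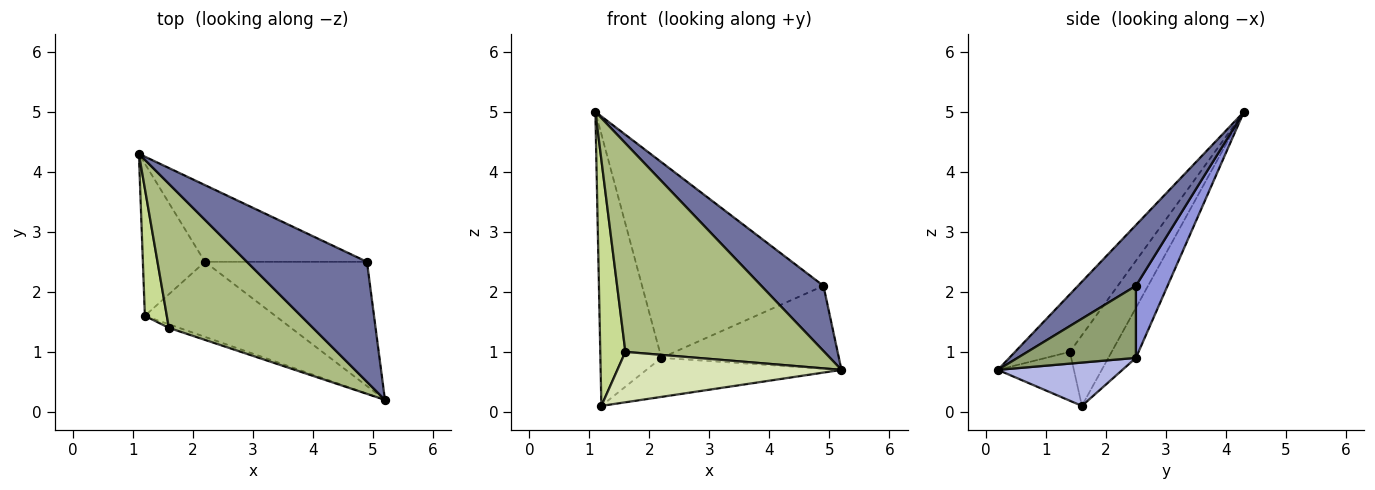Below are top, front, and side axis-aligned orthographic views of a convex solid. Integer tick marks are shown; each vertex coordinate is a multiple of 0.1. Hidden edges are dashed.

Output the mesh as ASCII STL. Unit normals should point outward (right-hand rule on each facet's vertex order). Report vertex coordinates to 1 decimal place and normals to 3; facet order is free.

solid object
 facet normal 0.406 -0.436 0.803
  outer loop
   vertex 4.9 2.5 2.1
   vertex 1.1 4.3 5.0
   vertex 5.2 0.2 0.7
  endloop
 endfacet
 facet normal -0.367 0.812 -0.455
  outer loop
   vertex 2.2 2.5 0.9
   vertex 1.2 1.6 0.1
   vertex 1.1 4.3 5.0
  endloop
 endfacet
 facet normal 0.160 0.919 -0.360
  outer loop
   vertex 2.2 2.5 0.9
   vertex 1.1 4.3 5.0
   vertex 4.9 2.5 2.1
  endloop
 endfacet
 facet normal 0.283 0.443 -0.851
  outer loop
   vertex 2.2 2.5 0.9
   vertex 5.2 0.2 0.7
   vertex 1.2 1.6 0.1
  endloop
 endfacet
 facet normal 0.347 0.520 -0.780
  outer loop
   vertex 2.2 2.5 0.9
   vertex 4.9 2.5 2.1
   vertex 5.2 0.2 0.7
  endloop
 endfacet
 facet normal -0.221 -0.802 0.554
  outer loop
   vertex 1.6 1.4 1.0
   vertex 5.2 0.2 0.7
   vertex 1.1 4.3 5.0
  endloop
 endfacet
 facet normal -0.828 -0.498 0.257
  outer loop
   vertex 1.6 1.4 1.0
   vertex 1.1 4.3 5.0
   vertex 1.2 1.6 0.1
  endloop
 endfacet
 facet normal -0.321 -0.945 -0.067
  outer loop
   vertex 1.6 1.4 1.0
   vertex 1.2 1.6 0.1
   vertex 5.2 0.2 0.7
  endloop
 endfacet
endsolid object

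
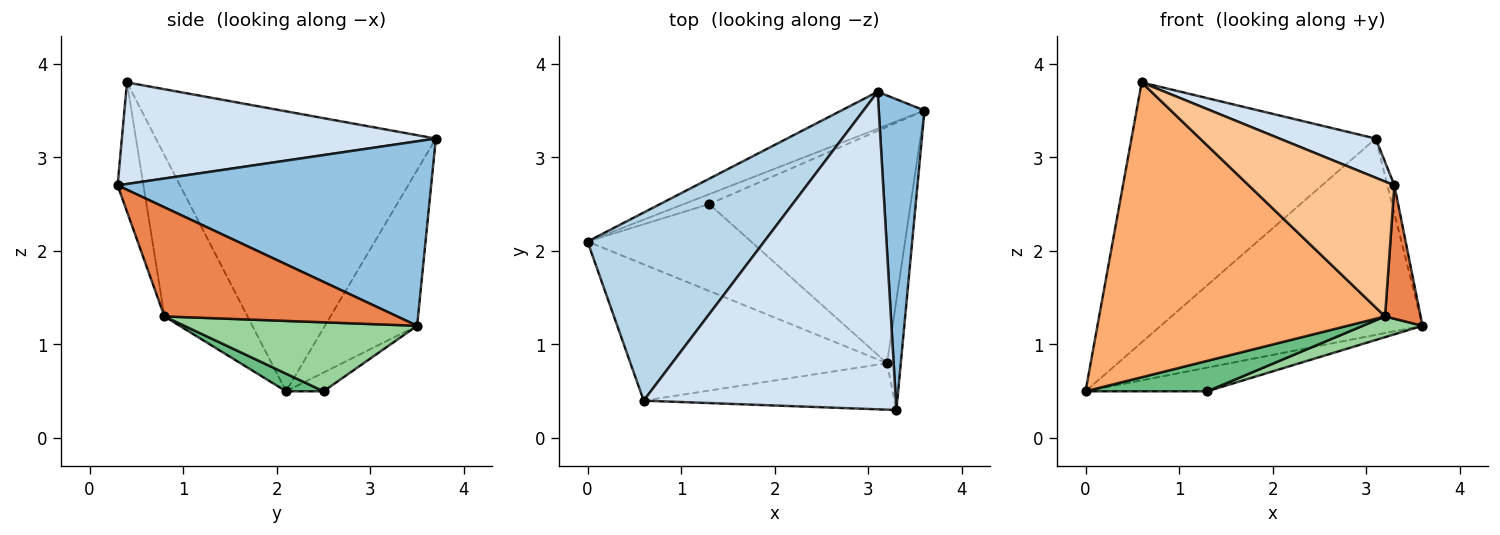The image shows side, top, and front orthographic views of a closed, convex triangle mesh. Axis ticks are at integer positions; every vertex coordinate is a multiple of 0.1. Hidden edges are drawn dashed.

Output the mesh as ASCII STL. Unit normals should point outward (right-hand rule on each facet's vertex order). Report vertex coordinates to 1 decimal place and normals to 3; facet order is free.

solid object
 facet normal -0.327 0.929 -0.175
  outer loop
   vertex 3.1 3.7 3.2
   vertex 3.6 3.5 1.2
   vertex 0.0 2.1 0.5
  endloop
 endfacet
 facet normal 0.970 0.022 0.240
  outer loop
   vertex 3.1 3.7 3.2
   vertex 3.3 0.3 2.7
   vertex 3.6 3.5 1.2
  endloop
 endfacet
 facet normal -0.681 0.594 0.430
  outer loop
   vertex 0.6 0.4 3.8
   vertex 3.1 3.7 3.2
   vertex 0.0 2.1 0.5
  endloop
 endfacet
 facet normal 0.371 -0.114 0.922
  outer loop
   vertex 0.6 0.4 3.8
   vertex 3.3 0.3 2.7
   vertex 3.1 3.7 3.2
  endloop
 endfacet
 facet normal 0.981 -0.150 -0.124
  outer loop
   vertex 3.2 0.8 1.3
   vertex 3.6 3.5 1.2
   vertex 3.3 0.3 2.7
  endloop
 endfacet
 facet normal -0.255 -0.878 -0.406
  outer loop
   vertex 3.2 0.8 1.3
   vertex 0.6 0.4 3.8
   vertex 0.0 2.1 0.5
  endloop
 endfacet
 facet normal -0.165 -0.932 -0.321
  outer loop
   vertex 3.2 0.8 1.3
   vertex 3.3 0.3 2.7
   vertex 0.6 0.4 3.8
  endloop
 endfacet
 facet normal -0.273 0.888 -0.371
  outer loop
   vertex 1.3 2.5 0.5
   vertex 0.0 2.1 0.5
   vertex 3.6 3.5 1.2
  endloop
 endfacet
 facet normal 0.101 -0.329 -0.939
  outer loop
   vertex 1.3 2.5 0.5
   vertex 3.2 0.8 1.3
   vertex 0.0 2.1 0.5
  endloop
 endfacet
 facet normal 0.323 -0.083 -0.943
  outer loop
   vertex 1.3 2.5 0.5
   vertex 3.6 3.5 1.2
   vertex 3.2 0.8 1.3
  endloop
 endfacet
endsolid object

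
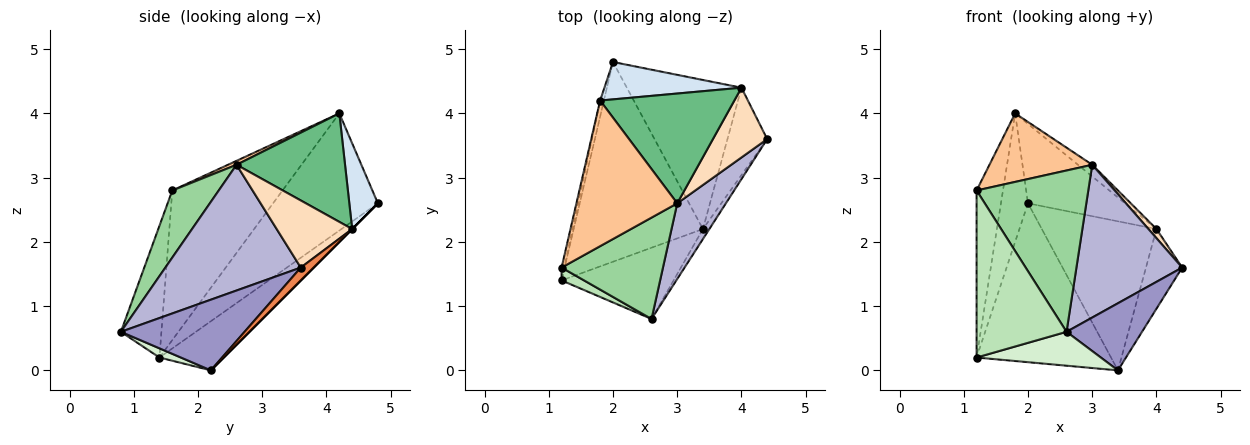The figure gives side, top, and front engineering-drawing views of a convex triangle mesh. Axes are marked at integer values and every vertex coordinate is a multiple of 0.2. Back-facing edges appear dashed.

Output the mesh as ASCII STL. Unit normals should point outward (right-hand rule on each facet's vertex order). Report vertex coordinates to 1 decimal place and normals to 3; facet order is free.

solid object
 facet normal -0.968 0.250 -0.031
  outer loop
   vertex 1.8 4.2 4.0
   vertex 2.0 4.8 2.6
   vertex 1.2 1.4 0.2
  endloop
 endfacet
 facet normal -0.972 0.233 -0.018
  outer loop
   vertex 1.2 1.6 2.8
   vertex 1.8 4.2 4.0
   vertex 1.2 1.4 0.2
  endloop
 endfacet
 facet normal -0.285 0.597 -0.750
  outer loop
   vertex 3.4 2.2 0.0
   vertex 1.2 1.4 0.2
   vertex 2.0 4.8 2.6
  endloop
 endfacet
 facet normal 0.257 0.874 0.411
  outer loop
   vertex 4.0 4.4 2.2
   vertex 2.0 4.8 2.6
   vertex 1.8 4.2 4.0
  endloop
 endfacet
 facet normal 0.233 0.655 -0.719
  outer loop
   vertex 4.0 4.4 2.2
   vertex 4.4 3.6 1.6
   vertex 3.4 2.2 0.0
  endloop
 endfacet
 facet normal 0.000 0.707 -0.707
  outer loop
   vertex 4.0 4.4 2.2
   vertex 3.4 2.2 0.0
   vertex 2.0 4.8 2.6
  endloop
 endfacet
 facet normal 0.035 -0.426 0.904
  outer loop
   vertex 3.0 2.6 3.2
   vertex 1.8 4.2 4.0
   vertex 1.2 1.6 2.8
  endloop
 endfacet
 facet normal 0.775 -0.082 0.627
  outer loop
   vertex 3.0 2.6 3.2
   vertex 4.4 3.6 1.6
   vertex 4.0 4.4 2.2
  endloop
 endfacet
 facet normal 0.627 0.082 0.775
  outer loop
   vertex 3.0 2.6 3.2
   vertex 4.0 4.4 2.2
   vertex 1.8 4.2 4.0
  endloop
 endfacet
 facet normal 0.332 -0.799 0.502
  outer loop
   vertex 2.6 0.8 0.6
   vertex 3.0 2.6 3.2
   vertex 1.2 1.6 2.8
  endloop
 endfacet
 facet normal -0.410 -0.909 0.070
  outer loop
   vertex 2.6 0.8 0.6
   vertex 1.2 1.6 2.8
   vertex 1.2 1.4 0.2
  endloop
 endfacet
 facet normal 0.074 -0.428 -0.901
  outer loop
   vertex 2.6 0.8 0.6
   vertex 1.2 1.4 0.2
   vertex 3.4 2.2 0.0
  endloop
 endfacet
 facet normal 0.851 -0.519 -0.077
  outer loop
   vertex 2.6 0.8 0.6
   vertex 3.4 2.2 0.0
   vertex 4.4 3.6 1.6
  endloop
 endfacet
 facet normal 0.754 -0.589 0.292
  outer loop
   vertex 2.6 0.8 0.6
   vertex 4.4 3.6 1.6
   vertex 3.0 2.6 3.2
  endloop
 endfacet
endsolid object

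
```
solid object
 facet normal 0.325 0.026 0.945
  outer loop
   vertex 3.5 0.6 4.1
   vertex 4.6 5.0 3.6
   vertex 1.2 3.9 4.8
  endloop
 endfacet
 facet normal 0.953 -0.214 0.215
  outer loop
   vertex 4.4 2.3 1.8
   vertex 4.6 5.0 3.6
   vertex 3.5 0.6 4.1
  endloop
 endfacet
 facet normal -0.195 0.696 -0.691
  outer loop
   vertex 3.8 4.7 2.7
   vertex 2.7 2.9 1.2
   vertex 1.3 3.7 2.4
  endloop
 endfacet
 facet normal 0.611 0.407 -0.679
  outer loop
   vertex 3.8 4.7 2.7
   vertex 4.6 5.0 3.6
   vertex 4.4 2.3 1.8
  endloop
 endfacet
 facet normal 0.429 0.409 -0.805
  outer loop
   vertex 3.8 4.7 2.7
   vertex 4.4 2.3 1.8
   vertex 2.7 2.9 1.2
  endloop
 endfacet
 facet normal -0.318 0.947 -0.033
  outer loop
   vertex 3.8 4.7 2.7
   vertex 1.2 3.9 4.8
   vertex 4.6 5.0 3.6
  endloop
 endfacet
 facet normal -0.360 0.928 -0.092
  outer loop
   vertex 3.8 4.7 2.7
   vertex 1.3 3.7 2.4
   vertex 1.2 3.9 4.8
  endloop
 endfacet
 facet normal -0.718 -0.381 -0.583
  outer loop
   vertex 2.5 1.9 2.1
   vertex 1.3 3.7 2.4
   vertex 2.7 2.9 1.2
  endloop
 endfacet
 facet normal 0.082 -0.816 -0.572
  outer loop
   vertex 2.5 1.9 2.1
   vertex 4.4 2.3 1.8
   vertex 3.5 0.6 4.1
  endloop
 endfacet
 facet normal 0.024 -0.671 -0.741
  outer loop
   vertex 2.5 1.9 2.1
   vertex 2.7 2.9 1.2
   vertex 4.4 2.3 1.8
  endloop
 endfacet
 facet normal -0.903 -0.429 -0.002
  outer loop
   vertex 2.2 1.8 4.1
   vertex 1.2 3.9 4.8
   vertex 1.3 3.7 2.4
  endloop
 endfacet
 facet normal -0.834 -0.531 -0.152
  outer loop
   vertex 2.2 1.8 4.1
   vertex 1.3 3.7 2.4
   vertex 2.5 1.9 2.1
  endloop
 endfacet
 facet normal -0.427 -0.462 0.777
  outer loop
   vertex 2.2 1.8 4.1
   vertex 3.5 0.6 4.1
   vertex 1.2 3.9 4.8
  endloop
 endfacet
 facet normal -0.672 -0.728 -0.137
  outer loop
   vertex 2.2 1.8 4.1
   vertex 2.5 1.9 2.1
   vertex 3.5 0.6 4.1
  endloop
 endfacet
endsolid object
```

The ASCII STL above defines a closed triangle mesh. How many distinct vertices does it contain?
9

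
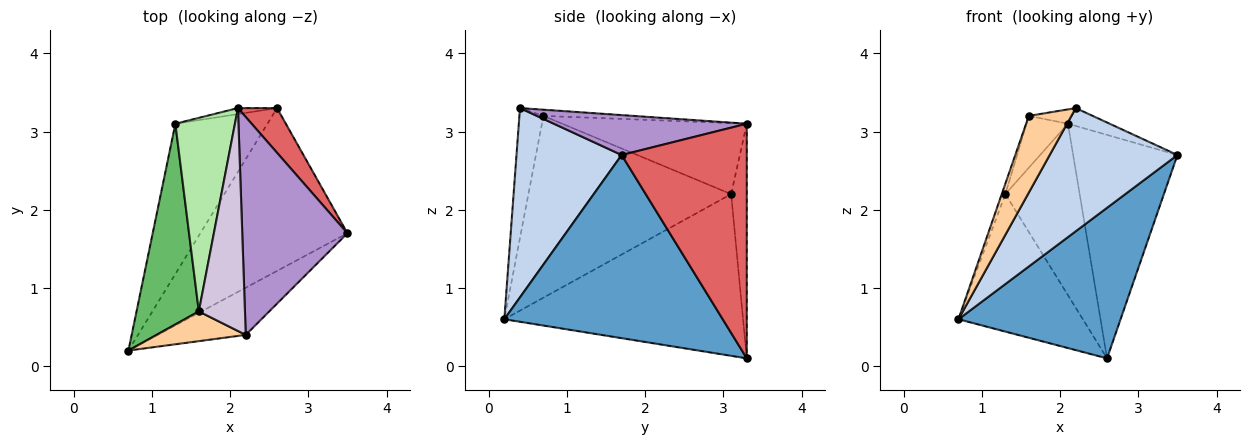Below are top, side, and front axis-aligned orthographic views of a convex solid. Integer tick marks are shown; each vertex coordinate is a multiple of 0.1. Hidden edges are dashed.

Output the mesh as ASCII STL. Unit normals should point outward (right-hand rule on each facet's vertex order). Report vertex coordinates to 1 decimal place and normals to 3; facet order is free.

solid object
 facet normal 0.675 -0.501 -0.542
  outer loop
   vertex 2.6 3.3 0.1
   vertex 3.5 1.7 2.7
   vertex 0.7 0.2 0.6
  endloop
 endfacet
 facet normal 0.609 -0.740 -0.284
  outer loop
   vertex 2.2 0.4 3.3
   vertex 0.7 0.2 0.6
   vertex 3.5 1.7 2.7
  endloop
 endfacet
 facet normal -0.792 0.412 -0.451
  outer loop
   vertex 1.3 3.1 2.2
   vertex 2.6 3.3 0.1
   vertex 0.7 0.2 0.6
  endloop
 endfacet
 facet normal -0.466 -0.825 0.320
  outer loop
   vertex 1.6 0.7 3.2
   vertex 0.7 0.2 0.6
   vertex 2.2 0.4 3.3
  endloop
 endfacet
 facet normal -0.946 0.017 0.324
  outer loop
   vertex 1.6 0.7 3.2
   vertex 1.3 3.1 2.2
   vertex 0.7 0.2 0.6
  endloop
 endfacet
 facet normal -0.755 0.170 0.633
  outer loop
   vertex 2.1 3.3 3.1
   vertex 1.3 3.1 2.2
   vertex 1.6 0.7 3.2
  endloop
 endfacet
 facet normal 0.762 0.635 0.127
  outer loop
   vertex 2.1 3.3 3.1
   vertex 3.5 1.7 2.7
   vertex 2.6 3.3 0.1
  endloop
 endfacet
 facet normal -0.206 0.978 -0.034
  outer loop
   vertex 2.1 3.3 3.1
   vertex 2.6 3.3 0.1
   vertex 1.3 3.1 2.2
  endloop
 endfacet
 facet normal 0.354 0.076 0.932
  outer loop
   vertex 2.1 3.3 3.1
   vertex 2.2 0.4 3.3
   vertex 3.5 1.7 2.7
  endloop
 endfacet
 facet normal -0.133 0.064 0.989
  outer loop
   vertex 2.1 3.3 3.1
   vertex 1.6 0.7 3.2
   vertex 2.2 0.4 3.3
  endloop
 endfacet
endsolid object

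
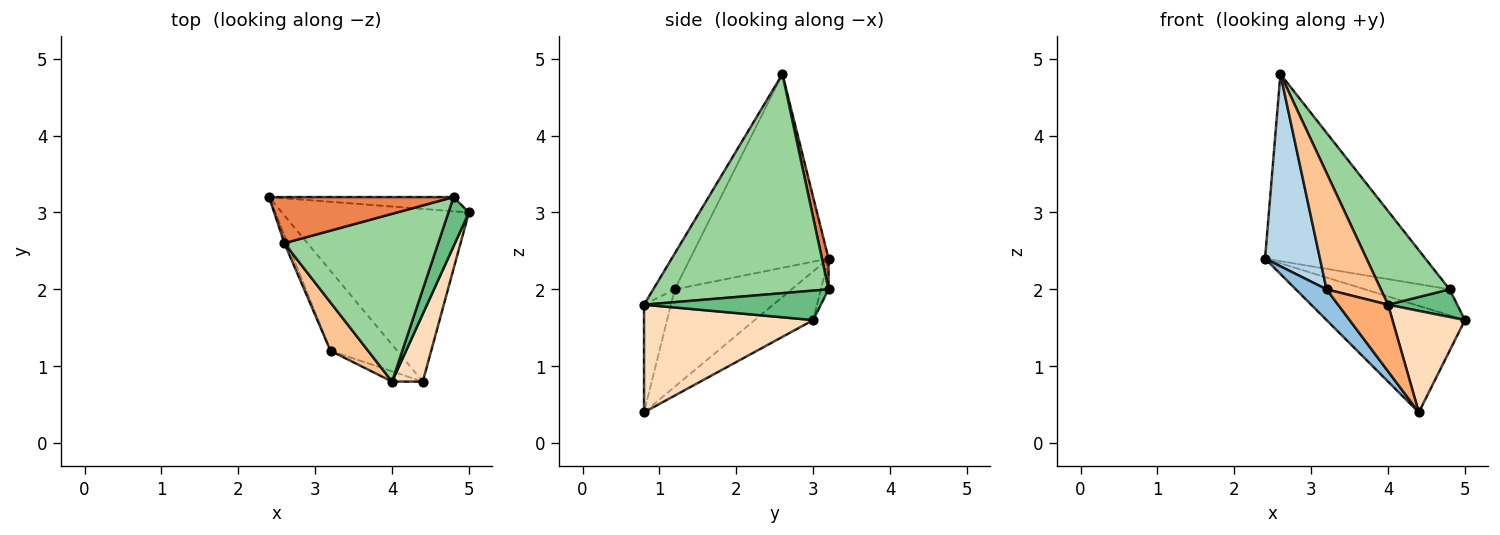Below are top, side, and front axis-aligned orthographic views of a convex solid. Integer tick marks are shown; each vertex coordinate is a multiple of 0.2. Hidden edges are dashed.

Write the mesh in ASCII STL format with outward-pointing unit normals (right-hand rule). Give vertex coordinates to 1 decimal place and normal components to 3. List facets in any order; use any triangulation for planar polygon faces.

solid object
 facet normal -0.216 0.512 -0.831
  outer loop
   vertex 4.4 0.8 0.4
   vertex 2.4 3.2 2.4
   vertex 5.0 3.0 1.6
  endloop
 endfacet
 facet normal -0.807 -0.212 -0.552
  outer loop
   vertex 3.2 1.2 2.0
   vertex 2.4 3.2 2.4
   vertex 4.4 0.8 0.4
  endloop
 endfacet
 facet normal -0.929 -0.369 -0.015
  outer loop
   vertex 3.2 1.2 2.0
   vertex 2.6 2.6 4.8
   vertex 2.4 3.2 2.4
  endloop
 endfacet
 facet normal -0.080 0.875 -0.477
  outer loop
   vertex 4.8 3.2 2.0
   vertex 5.0 3.0 1.6
   vertex 2.4 3.2 2.4
  endloop
 endfacet
 facet normal 0.040 0.970 0.239
  outer loop
   vertex 4.8 3.2 2.0
   vertex 2.4 3.2 2.4
   vertex 2.6 2.6 4.8
  endloop
 endfacet
 facet normal -0.470 -0.873 -0.134
  outer loop
   vertex 4.0 0.8 1.8
   vertex 3.2 1.2 2.0
   vertex 4.4 0.8 0.4
  endloop
 endfacet
 facet normal -0.344 -0.867 0.360
  outer loop
   vertex 4.0 0.8 1.8
   vertex 2.6 2.6 4.8
   vertex 3.2 1.2 2.0
  endloop
 endfacet
 facet normal 0.889 -0.381 0.254
  outer loop
   vertex 4.0 0.8 1.8
   vertex 4.4 0.8 0.4
   vertex 5.0 3.0 1.6
  endloop
 endfacet
 facet normal 0.782 -0.306 0.544
  outer loop
   vertex 4.0 0.8 1.8
   vertex 5.0 3.0 1.6
   vertex 4.8 3.2 2.0
  endloop
 endfacet
 facet normal 0.779 -0.305 0.547
  outer loop
   vertex 4.0 0.8 1.8
   vertex 4.8 3.2 2.0
   vertex 2.6 2.6 4.8
  endloop
 endfacet
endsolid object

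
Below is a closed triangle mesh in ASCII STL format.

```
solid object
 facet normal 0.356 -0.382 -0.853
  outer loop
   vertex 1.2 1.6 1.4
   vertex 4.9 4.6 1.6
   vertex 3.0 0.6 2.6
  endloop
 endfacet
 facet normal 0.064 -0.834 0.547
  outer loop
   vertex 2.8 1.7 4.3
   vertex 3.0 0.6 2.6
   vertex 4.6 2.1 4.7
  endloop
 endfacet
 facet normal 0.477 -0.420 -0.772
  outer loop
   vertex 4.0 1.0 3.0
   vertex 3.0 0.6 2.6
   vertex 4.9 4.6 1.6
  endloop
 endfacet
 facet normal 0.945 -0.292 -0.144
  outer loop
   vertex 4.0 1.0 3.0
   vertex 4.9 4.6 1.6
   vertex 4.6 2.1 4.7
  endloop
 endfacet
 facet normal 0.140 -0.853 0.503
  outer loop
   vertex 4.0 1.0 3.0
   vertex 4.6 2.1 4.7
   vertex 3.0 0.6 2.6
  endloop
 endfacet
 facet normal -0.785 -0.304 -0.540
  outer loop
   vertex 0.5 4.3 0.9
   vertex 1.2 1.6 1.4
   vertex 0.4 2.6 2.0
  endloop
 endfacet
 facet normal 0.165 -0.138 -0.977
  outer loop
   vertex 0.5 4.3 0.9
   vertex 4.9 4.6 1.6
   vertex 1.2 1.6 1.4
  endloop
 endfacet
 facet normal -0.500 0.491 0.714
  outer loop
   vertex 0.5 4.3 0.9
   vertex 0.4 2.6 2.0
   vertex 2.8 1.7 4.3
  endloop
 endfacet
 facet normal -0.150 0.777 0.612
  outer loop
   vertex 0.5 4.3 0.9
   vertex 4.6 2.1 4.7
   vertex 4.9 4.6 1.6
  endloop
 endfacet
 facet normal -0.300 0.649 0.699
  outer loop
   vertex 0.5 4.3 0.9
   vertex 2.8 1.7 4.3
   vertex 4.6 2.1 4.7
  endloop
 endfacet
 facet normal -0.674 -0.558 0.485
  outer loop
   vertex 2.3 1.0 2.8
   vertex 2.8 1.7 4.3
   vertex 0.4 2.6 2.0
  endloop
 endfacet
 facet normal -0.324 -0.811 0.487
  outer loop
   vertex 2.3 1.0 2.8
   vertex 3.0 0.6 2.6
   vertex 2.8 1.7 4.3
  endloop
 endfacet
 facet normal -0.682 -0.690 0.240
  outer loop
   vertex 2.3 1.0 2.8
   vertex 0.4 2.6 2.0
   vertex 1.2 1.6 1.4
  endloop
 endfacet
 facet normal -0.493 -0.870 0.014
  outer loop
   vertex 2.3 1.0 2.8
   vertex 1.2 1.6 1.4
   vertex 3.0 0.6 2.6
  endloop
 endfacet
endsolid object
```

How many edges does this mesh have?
21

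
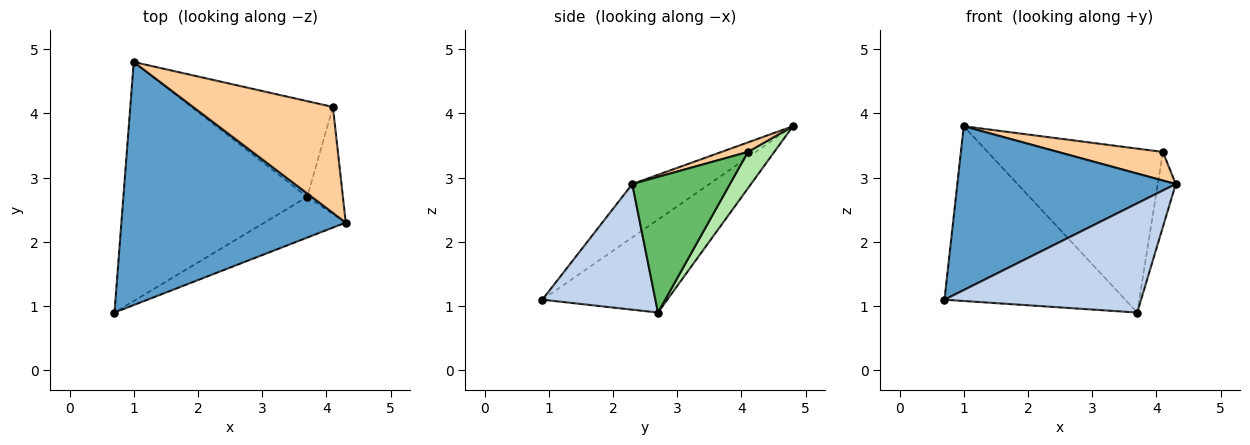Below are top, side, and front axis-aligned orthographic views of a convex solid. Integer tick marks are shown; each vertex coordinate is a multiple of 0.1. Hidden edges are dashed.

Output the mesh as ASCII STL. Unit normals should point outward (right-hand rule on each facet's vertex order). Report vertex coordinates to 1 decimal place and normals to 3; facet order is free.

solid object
 facet normal -0.194 -0.548 0.814
  outer loop
   vertex 1.0 4.8 3.8
   vertex 0.7 0.9 1.1
   vertex 4.3 2.3 2.9
  endloop
 endfacet
 facet normal 0.474 -0.825 -0.307
  outer loop
   vertex 3.7 2.7 0.9
   vertex 4.3 2.3 2.9
   vertex 0.7 0.9 1.1
  endloop
 endfacet
 facet normal -0.378 0.547 -0.747
  outer loop
   vertex 3.7 2.7 0.9
   vertex 0.7 0.9 1.1
   vertex 1.0 4.8 3.8
  endloop
 endfacet
 facet normal 0.066 -0.260 0.963
  outer loop
   vertex 4.1 4.1 3.4
   vertex 1.0 4.8 3.8
   vertex 4.3 2.3 2.9
  endloop
 endfacet
 facet normal 0.952 0.175 -0.251
  outer loop
   vertex 4.1 4.1 3.4
   vertex 4.3 2.3 2.9
   vertex 3.7 2.7 0.9
  endloop
 endfacet
 facet normal 0.129 0.856 -0.500
  outer loop
   vertex 4.1 4.1 3.4
   vertex 3.7 2.7 0.9
   vertex 1.0 4.8 3.8
  endloop
 endfacet
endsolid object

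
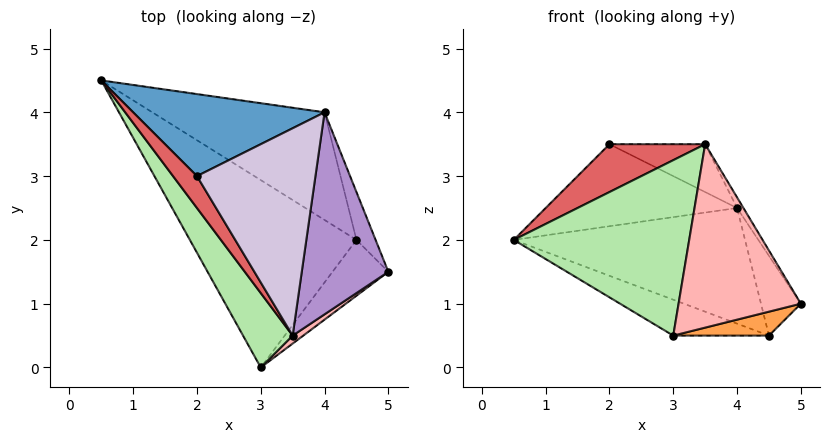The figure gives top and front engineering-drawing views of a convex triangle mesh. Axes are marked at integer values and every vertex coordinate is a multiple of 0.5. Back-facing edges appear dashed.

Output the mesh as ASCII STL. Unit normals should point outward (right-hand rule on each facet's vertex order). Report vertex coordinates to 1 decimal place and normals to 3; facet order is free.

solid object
 facet normal 0.000 0.707 0.707
  outer loop
   vertex 4.0 4.0 2.5
   vertex 0.5 4.5 2.0
   vertex 2.0 3.0 3.5
  endloop
 endfacet
 facet normal -0.243 0.182 -0.953
  outer loop
   vertex 4.5 2.0 0.5
   vertex 3.0 0.0 0.5
   vertex 0.5 4.5 2.0
  endloop
 endfacet
 facet normal 0.465 -0.349 -0.814
  outer loop
   vertex 4.5 2.0 0.5
   vertex 5.0 1.5 1.0
   vertex 3.0 0.0 0.5
  endloop
 endfacet
 facet normal 0.198 0.717 -0.668
  outer loop
   vertex 4.5 2.0 0.5
   vertex 0.5 4.5 2.0
   vertex 4.0 4.0 2.5
  endloop
 endfacet
 facet normal 0.808 0.505 -0.303
  outer loop
   vertex 4.5 2.0 0.5
   vertex 4.0 4.0 2.5
   vertex 5.0 1.5 1.0
  endloop
 endfacet
 facet normal -0.818 -0.529 0.225
  outer loop
   vertex 3.5 0.5 3.5
   vertex 0.5 4.5 2.0
   vertex 3.0 0.0 0.5
  endloop
 endfacet
 facet normal -0.811 -0.487 0.324
  outer loop
   vertex 3.5 0.5 3.5
   vertex 2.0 3.0 3.5
   vertex 0.5 4.5 2.0
  endloop
 endfacet
 facet normal 0.594 -0.804 0.035
  outer loop
   vertex 3.5 0.5 3.5
   vertex 3.0 0.0 0.5
   vertex 5.0 1.5 1.0
  endloop
 endfacet
 facet normal 0.852 0.027 0.522
  outer loop
   vertex 3.5 0.5 3.5
   vertex 5.0 1.5 1.0
   vertex 4.0 4.0 2.5
  endloop
 endfacet
 facet normal 0.351 0.211 0.912
  outer loop
   vertex 3.5 0.5 3.5
   vertex 4.0 4.0 2.5
   vertex 2.0 3.0 3.5
  endloop
 endfacet
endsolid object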